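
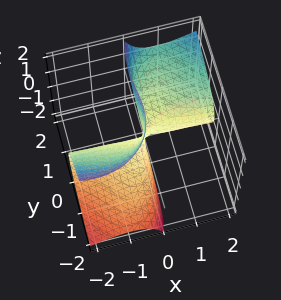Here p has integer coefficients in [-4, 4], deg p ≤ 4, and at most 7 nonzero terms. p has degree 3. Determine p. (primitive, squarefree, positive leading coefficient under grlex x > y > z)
2*x^2*y - x*y^2 - 2*x*z^2 + y^3 - y^2*z

Degree: a generic line meets the surface in up to 3 points, so deg p = 3.
Checking where it meets the axes: every point of the x-axis in the box is on the surface; every point of the z-axis in the box is on the surface; one y-axis crossing is at y = 0.
Solving for integer coefficients yields p as stated.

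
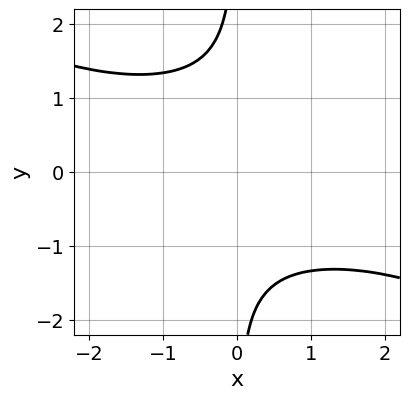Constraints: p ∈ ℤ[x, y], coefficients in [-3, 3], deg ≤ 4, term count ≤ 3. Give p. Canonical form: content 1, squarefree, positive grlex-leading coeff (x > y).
1. Degree: a generic line meets the curve in up to 4 points, so deg p = 4.
2. From the visible intercepts: it misses every integer gridline on the x-axis; it misses every integer gridline on the y-axis.
3. These observations pin down the coefficients.

x^2*y^2 + 2*x*y^3 + 3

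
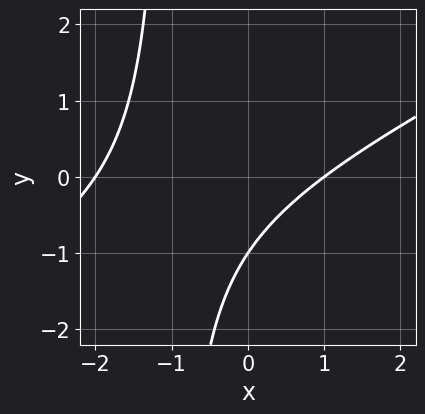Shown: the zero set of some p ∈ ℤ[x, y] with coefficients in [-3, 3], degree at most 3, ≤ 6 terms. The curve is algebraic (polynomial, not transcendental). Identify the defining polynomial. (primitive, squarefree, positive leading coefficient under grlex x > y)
First, deg p = 2. A generic line meets the curve in up to 2 points.
Next, observable constraints: the x-axis gridline crossings are at x ∈ {-2, 1}; one y-axis crossing is at y = -1.
Finally, together with the visible shape, these determine p as stated.

x^2 - 2*x*y + x - 2*y - 2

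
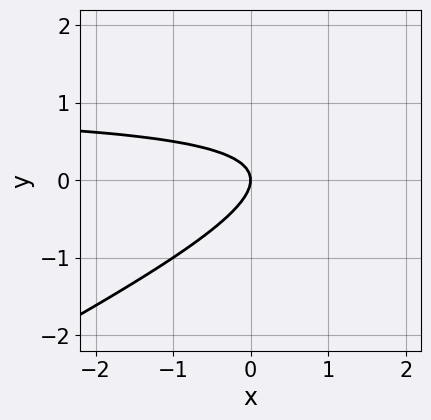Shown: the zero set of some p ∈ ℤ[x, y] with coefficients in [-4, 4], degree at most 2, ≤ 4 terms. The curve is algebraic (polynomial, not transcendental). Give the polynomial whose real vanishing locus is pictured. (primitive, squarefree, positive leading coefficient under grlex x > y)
x*y - 2*y^2 - x

First, the degree is 2 — the shape is more complex than any degree-1 curve.
Then, from the axis intercepts and sections: it crosses the y-axis at the gridline y = 0; one x-axis crossing is at x = 0.
Finally, together with the visible shape, these determine p as stated.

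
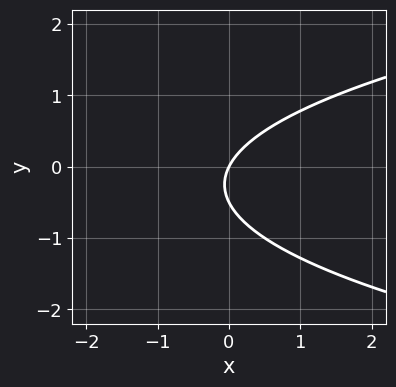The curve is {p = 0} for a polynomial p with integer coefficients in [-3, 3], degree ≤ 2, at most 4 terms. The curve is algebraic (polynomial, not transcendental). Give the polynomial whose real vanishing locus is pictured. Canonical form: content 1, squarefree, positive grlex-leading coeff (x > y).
(a) Degree: a generic line meets the curve in up to 2 points, so deg p = 2.
(b) Against the integer gridlines: it crosses the x-axis at the gridline x = 0; one y-axis crossing is at y = 0.
(c) The integer polynomial consistent with all of this is the stated p.

2*y^2 - 2*x + y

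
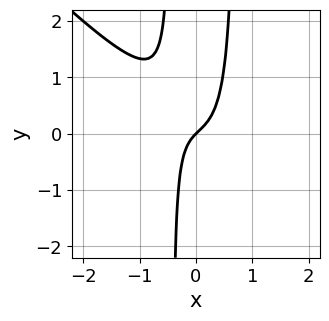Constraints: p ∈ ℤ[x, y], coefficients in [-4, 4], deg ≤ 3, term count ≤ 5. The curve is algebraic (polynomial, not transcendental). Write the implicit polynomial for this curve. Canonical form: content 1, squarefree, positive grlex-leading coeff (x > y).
3*x^3 + 3*x^2*y - x*y + x - y

First, the degree is 3 — no degree-2 curve has this shape.
Then, checking where it meets the axes: one x-axis crossing is at x = 0; it crosses the y-axis at the gridline y = 0.
Finally, the integer polynomial consistent with all of this is the stated p.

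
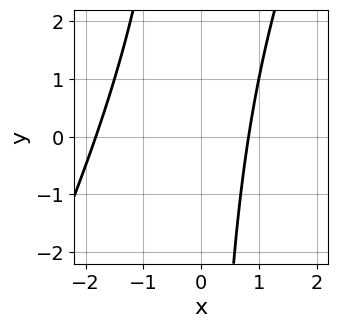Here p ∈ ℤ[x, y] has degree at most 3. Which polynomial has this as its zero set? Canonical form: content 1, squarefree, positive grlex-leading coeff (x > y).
2*x^2 - x*y + 2*x - 3

First, deg p = 2. No degree-1 curve has this shape.
Next, reading off the gridlines: the curve avoids every integer y-axis point in the box.
Finally, the integer polynomial consistent with all of this is the stated p.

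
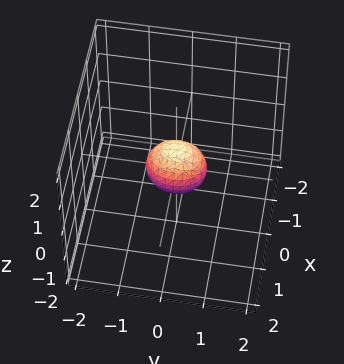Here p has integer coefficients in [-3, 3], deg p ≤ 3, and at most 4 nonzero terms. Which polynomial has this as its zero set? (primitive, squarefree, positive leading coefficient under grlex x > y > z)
3*x^2 + 2*y^2 + 2*z^2 - 1

First, the degree is 2 — a closed, bounded, convex surface; a quadric.
Then, symmetries: mirror symmetry y ↦ −y ⇒ only even powers of y; it's symmetric under z → −z, forcing even powers of z; mirror symmetry x ↦ −x ⇒ only even powers of x.
Finally, fitting integer coefficients to these (and the overall shape) gives p.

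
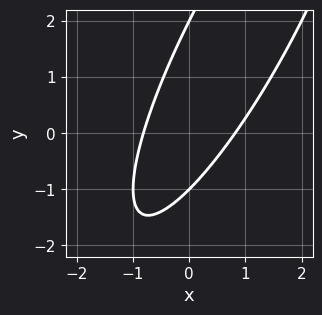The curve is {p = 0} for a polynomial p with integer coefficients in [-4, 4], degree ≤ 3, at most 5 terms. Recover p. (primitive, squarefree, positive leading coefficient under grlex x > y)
3*x^2 - 3*x*y + y^2 - y - 2

The degree is 2 — no degree-1 curve has this shape.
Reading off the gridlines: among the integer gridlines, it crosses the y-axis at y ∈ {-1, 2}.
The integer polynomial consistent with all of this is the stated p.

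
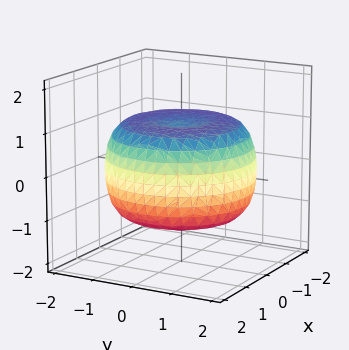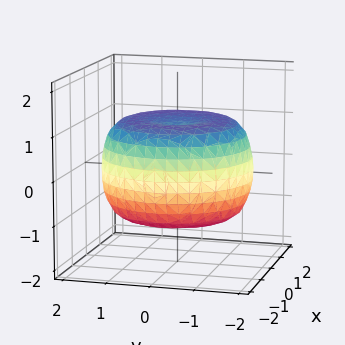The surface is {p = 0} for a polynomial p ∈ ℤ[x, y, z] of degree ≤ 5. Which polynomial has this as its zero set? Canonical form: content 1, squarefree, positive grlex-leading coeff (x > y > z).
x^4 + 2*x^2*y^2 + y^4 - 2*x^2 - 2*y^2 + 3*z^2 - 3

The degree is 4 — no degree-3 surface has this shape.
Symmetries: the surface is invariant under rotation about z: p = q(x² + y², z).
Against the integer gridlines: a circular section at z = 1 has radius between 1 and 2; among the integer gridlines, it crosses the z-axis at z ∈ {-1, 1}.
Fitting integer coefficients to these (and the overall shape) gives p.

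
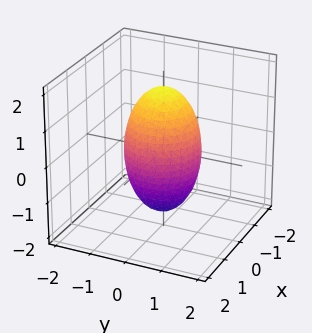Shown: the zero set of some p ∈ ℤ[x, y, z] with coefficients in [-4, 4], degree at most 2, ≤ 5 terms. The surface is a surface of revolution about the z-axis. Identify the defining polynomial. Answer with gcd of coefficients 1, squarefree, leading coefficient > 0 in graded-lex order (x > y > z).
3*x^2 + 3*y^2 + z^2 - 3

1. Degree: a generic line meets the surface in up to 2 points, so deg p = 2.
2. Symmetry: the surface is invariant under rotation about z: p = q(x² + y², z).
3. Reading off the gridlines: the x-axis gridline crossings are at x ∈ {-1, 1}; a circular section at z = -1 has radius between 0 and 1; among the integer gridlines, it crosses the y-axis at y ∈ {-1, 1}.
4. Putting this together gives p.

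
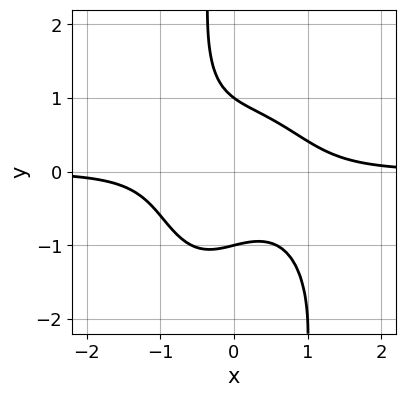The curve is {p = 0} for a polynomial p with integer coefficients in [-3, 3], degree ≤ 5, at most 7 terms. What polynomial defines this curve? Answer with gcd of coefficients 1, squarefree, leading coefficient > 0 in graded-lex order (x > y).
3*x^3*y + x*y^3 + 2*x*y^2 + 2*y^2 - 2

(a) Degree: a generic line meets the curve in up to 4 points, so deg p = 4.
(b) From the axis intercepts and sections: among the integer gridlines, it crosses the y-axis at y ∈ {-1, 1}; it misses every integer gridline on the x-axis.
(c) Putting this together gives p.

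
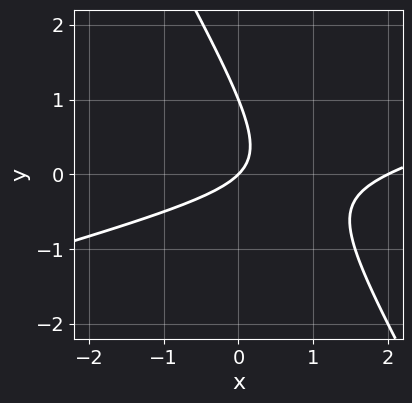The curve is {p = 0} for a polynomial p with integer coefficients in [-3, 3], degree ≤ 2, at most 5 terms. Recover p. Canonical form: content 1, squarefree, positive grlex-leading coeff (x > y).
1. deg p = 2. No degree-1 curve has this shape.
2. Against the integer gridlines: the y-axis gridline crossings are at y ∈ {0, 1}; the x-axis gridline crossings are at x ∈ {0, 2}.
3. Together with the visible shape, these determine p as stated.

x^2 - 3*x*y - 2*y^2 - 2*x + 2*y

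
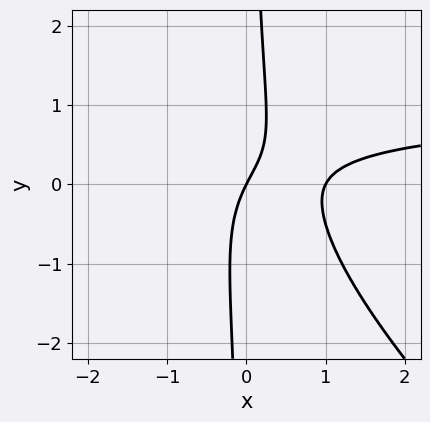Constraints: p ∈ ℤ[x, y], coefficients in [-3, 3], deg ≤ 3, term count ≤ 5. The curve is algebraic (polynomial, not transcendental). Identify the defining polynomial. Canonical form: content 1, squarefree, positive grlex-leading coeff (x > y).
2*x^2*y + 2*x*y^2 - 2*x^2 + 2*x - y

(a) deg p = 3.
(b) Checking where it meets the axes: one y-axis crossing is at y = 0; the x-axis gridline crossings are at x ∈ {0, 1}.
(c) Together with the visible shape, these determine p as stated.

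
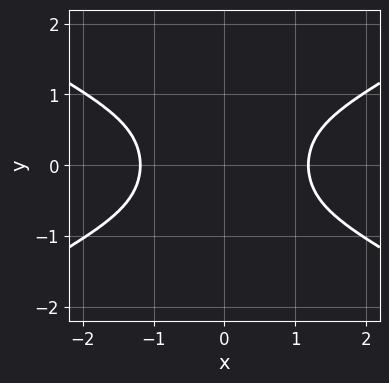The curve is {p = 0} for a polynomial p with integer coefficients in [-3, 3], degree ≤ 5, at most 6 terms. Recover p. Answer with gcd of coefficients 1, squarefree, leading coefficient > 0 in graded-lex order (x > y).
x^4 - 3*x^2*y^2 - y^4 - 2

1. Degree: the shape is more complex than any degree-3 curve, so deg p = 4.
2. Symmetries: the y ↦ −y reflection is a symmetry, so y appears only in even powers; the x ↦ −x reflection is a symmetry, so x appears only in even powers.
3. Against the integer gridlines: no y-intercept at any integer in the box.
4. Assembling these constraints gives the stated polynomial.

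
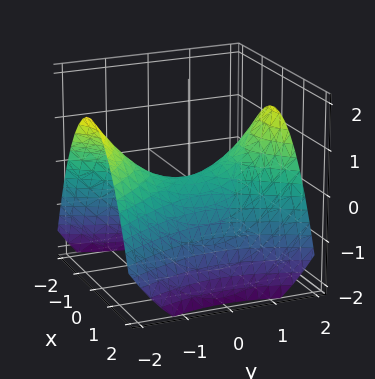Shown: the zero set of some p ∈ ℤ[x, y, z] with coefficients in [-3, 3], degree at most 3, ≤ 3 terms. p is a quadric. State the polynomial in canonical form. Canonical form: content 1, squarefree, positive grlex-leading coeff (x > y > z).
First, the degree is 2 — a hyperbolic paraboloid; a quadric.
Then, symmetries: the x ↦ −x reflection is a symmetry, so x appears only in even powers; the y ↦ −y reflection is a symmetry, so y appears only in even powers.
Then, from the axis intercepts and sections: it crosses the y-axis at the gridline y = 0; one z-axis crossing is at z = 0; it meets the x-axis at x = 0 (among the integer gridlines).
Finally, fitting integer coefficients to these (and the overall shape) gives p.

2*x^2 - y^2 + 3*z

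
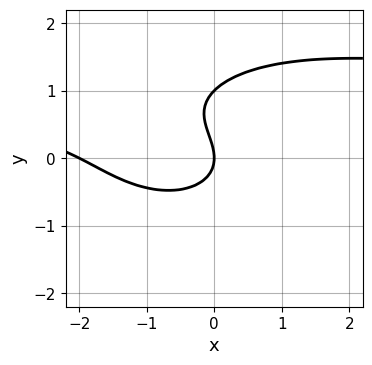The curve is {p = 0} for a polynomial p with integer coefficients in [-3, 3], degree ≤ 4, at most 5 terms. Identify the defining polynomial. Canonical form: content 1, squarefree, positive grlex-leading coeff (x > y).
x^2*y + 2*y^3 - x^2 - 2*y^2 - 2*x

1. The degree is 3 — the shape is more complex than any degree-2 curve.
2. Against the integer gridlines: among the integer gridlines, it crosses the x-axis at x ∈ {-2, 0}; the y-axis gridline crossings are at y ∈ {0, 1}.
3. The integer polynomial consistent with all of this is the stated p.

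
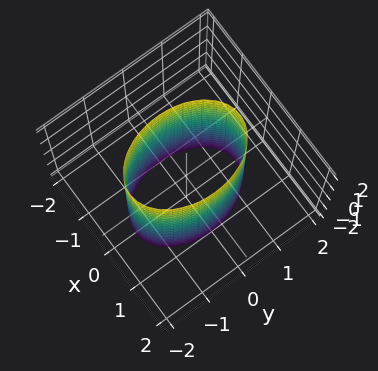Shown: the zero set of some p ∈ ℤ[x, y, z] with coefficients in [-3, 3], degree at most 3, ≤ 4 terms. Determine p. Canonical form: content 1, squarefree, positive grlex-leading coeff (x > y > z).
2*x^2 + y^2 - 2

deg p = 2. Constant cross-section along one axis; a quadric.
Symmetries: mirror symmetry z ↦ −z ⇒ only even powers of z; the x ↦ −x reflection is a symmetry, so x appears only in even powers; the y ↦ −y reflection is a symmetry, so y appears only in even powers.
Against the integer gridlines: the surface avoids every integer z-axis point in the box; the x-axis gridline crossings are at x ∈ {-1, 1}.
Assembling these constraints gives the stated polynomial.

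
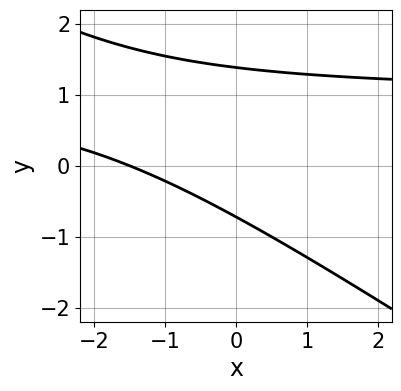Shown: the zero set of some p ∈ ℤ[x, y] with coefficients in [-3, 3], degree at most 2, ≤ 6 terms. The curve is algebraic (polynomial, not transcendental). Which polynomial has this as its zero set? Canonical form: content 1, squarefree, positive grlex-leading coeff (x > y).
2*x*y + 3*y^2 - 2*x - 2*y - 3

The degree is 2 — the shape is more complex than any degree-1 curve.
Solving for integer coefficients yields p as stated.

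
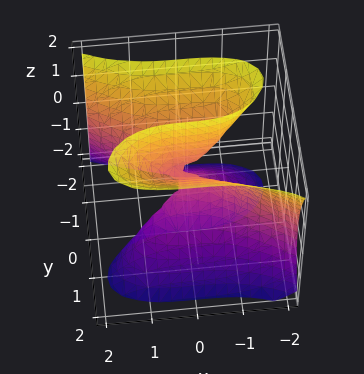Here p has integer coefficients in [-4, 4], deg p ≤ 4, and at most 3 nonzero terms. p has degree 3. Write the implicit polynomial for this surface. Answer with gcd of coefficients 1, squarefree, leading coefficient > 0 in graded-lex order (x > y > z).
x^3 + 3*y^3 - 2*y*z^2

First, deg p = 3. A generic line meets the surface in up to 3 points.
Then, observable constraints: it meets the y-axis at y = 0 (among the integer gridlines); it crosses the x-axis at the gridline x = 0.
Finally, putting this together gives p. Check: (0, 0, -2) on the z-axis lies on the surface, and p(0, 0, -2) = 0. ✓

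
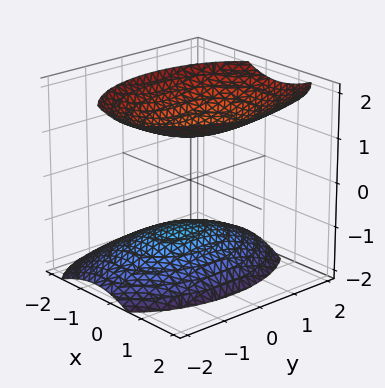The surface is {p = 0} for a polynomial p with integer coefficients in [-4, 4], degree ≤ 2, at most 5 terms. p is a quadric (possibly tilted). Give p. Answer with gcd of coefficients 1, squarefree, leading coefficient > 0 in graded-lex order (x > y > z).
2*x^2 - x*z + y^2 - 2*z^2 + 3

First, I count 2 distinct pieces. Treating them together as one polynomial.
Then, the degree is 2 — the shape is more complex than any degree-1 surface.
Next, from the visible intercepts: no x-intercept at any integer in the box; it misses every integer gridline on the y-axis.
Finally, together with the visible shape, these determine p as stated.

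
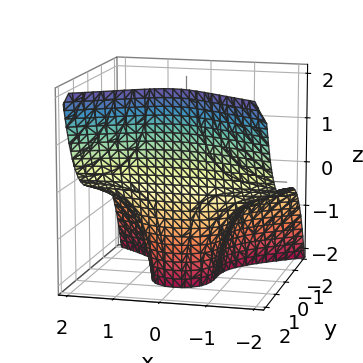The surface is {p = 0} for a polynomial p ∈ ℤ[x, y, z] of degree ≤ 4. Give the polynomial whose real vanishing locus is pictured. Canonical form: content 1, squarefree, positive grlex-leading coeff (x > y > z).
x^2*z - y^3 + 1

1. deg p = 3. The shape is more complex than any degree-2 surface.
2. Against the integer gridlines: it misses every integer gridline on the z-axis; it misses every integer gridline on the x-axis.
3. Solving for integer coefficients yields p as stated. Check: (0, 1, 0) on the y-axis lies on the surface, and p(0, 1, 0) = 0. ✓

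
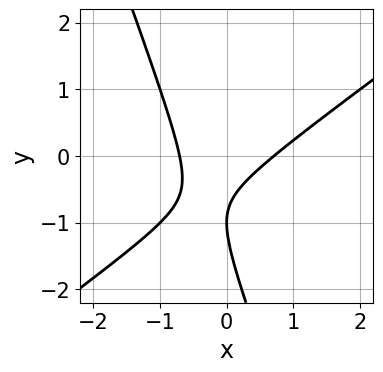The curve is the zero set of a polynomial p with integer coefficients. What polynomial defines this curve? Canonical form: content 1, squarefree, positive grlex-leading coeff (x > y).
2*x^2 - 2*x*y - y^2 - 2*y - 1

First, degree: no degree-1 curve has this shape, so deg p = 2.
Then, observable constraints: it crosses the y-axis at the gridline y = -1.
Finally, fitting integer coefficients to these (and the overall shape) gives p.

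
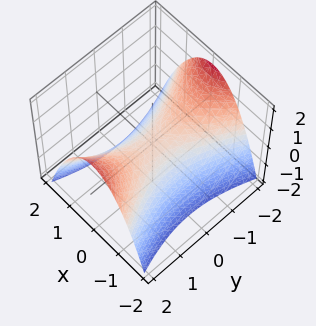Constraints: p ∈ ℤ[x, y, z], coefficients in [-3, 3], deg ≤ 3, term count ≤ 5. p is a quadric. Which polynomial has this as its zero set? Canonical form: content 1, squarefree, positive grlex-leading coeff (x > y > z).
3*x^2 - y^2 + 3*z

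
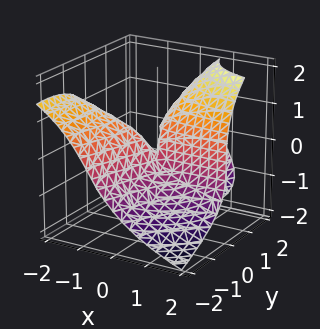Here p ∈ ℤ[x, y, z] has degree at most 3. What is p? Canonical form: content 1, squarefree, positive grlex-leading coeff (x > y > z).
z^3 - 3*x*y + y^2 - 2*y*z

The degree is 3 — the shape is more complex than any degree-2 surface.
From the visible intercepts: one y-axis crossing is at y = 0; every point of the x-axis in the box is on the surface; it meets the z-axis at z = 0 (among the integer gridlines).
Assembling these constraints gives the stated polynomial.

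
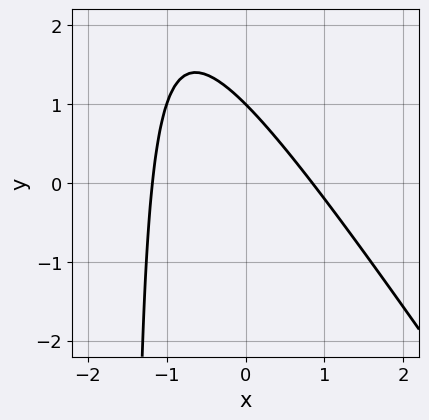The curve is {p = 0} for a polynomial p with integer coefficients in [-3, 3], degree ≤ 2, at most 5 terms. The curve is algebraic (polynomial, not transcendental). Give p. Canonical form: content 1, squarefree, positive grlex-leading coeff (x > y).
(a) The degree is 2 — no degree-1 curve has this shape.
(b) From the axis intercepts and sections: it meets the y-axis at y = 1 (among the integer gridlines).
(c) The integer polynomial consistent with all of this is the stated p.

3*x^2 + 2*x*y + x + 3*y - 3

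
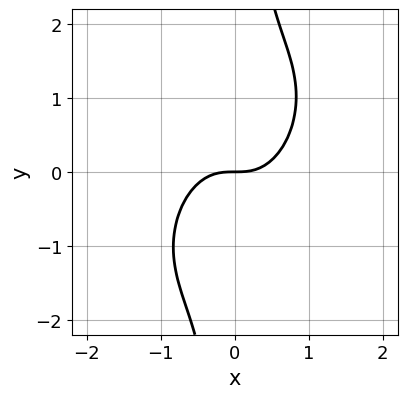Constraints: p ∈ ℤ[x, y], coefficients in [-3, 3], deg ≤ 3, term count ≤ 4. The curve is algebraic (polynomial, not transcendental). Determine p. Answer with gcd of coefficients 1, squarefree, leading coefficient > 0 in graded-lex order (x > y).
(a) deg p = 3.
(b) From the axis intercepts and sections: it crosses the x-axis at the gridline x = 0; it meets the y-axis at y = 0 (among the integer gridlines).
(c) Assembling these constraints gives the stated polynomial.

3*x^3 - 2*x^2*y + 2*x*y^2 - 2*y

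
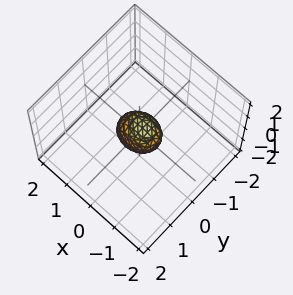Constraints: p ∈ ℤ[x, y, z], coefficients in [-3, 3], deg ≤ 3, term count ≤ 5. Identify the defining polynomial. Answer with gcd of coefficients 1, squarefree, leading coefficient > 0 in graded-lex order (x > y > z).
1. The degree is 2 — the shape is more complex than any degree-1 surface.
2. The integer polynomial consistent with all of this is the stated p.

2*x^2 + x*z + 3*y^2 + 2*z^2 - 1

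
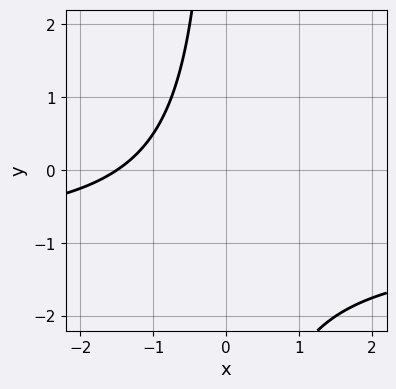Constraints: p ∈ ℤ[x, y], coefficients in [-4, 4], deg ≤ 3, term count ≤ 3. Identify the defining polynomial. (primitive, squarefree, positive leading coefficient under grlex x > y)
2*x*y + 2*x + 3

First, deg p = 2. A generic line meets the curve in up to 2 points.
Next, from the axis intercepts and sections: it misses every integer gridline on the y-axis.
Finally, putting this together gives p.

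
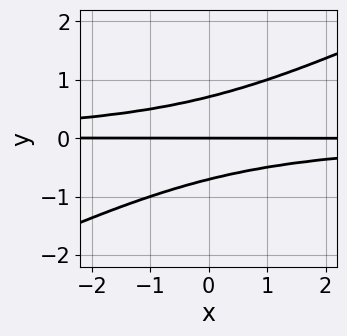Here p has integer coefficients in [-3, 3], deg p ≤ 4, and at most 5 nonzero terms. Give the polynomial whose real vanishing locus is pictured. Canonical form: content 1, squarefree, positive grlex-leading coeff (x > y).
(a) The degree is 3 — no degree-2 curve has this shape.
(b) Observable constraints: every point of the x-axis in the box is on the curve; it crosses the y-axis at the gridline y = 0.
(c) The integer polynomial consistent with all of this is the stated p.

x*y^2 - 2*y^3 + y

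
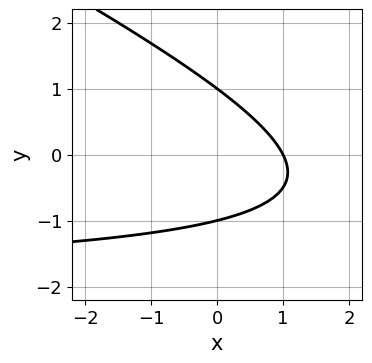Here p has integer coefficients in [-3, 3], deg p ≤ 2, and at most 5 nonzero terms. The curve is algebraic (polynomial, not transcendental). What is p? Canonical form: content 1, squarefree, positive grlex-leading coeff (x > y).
x*y + 2*y^2 + 2*x - 2

The degree is 2 — no degree-1 curve has this shape.
Reading off the gridlines: among the integer gridlines, it crosses the y-axis at y ∈ {-1, 1}; it meets the x-axis at x = 1 (among the integer gridlines).
Assembling these constraints gives the stated polynomial.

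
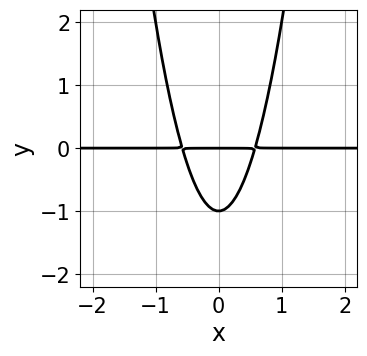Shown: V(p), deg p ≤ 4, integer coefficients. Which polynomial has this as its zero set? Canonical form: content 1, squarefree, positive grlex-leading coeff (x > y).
3*x^2*y - y^2 - y

1. Degree: the shape is more complex than any degree-2 curve, so deg p = 3.
2. Symmetries: the x ↦ −x reflection is a symmetry, so x appears only in even powers.
3. Reading off the gridlines: the visible x-axis segment lies entirely on the curve; the y-axis gridline crossings are at y ∈ {-1, 0}.
4. Assembling these constraints gives the stated polynomial.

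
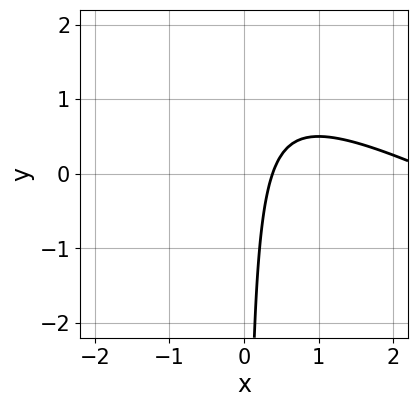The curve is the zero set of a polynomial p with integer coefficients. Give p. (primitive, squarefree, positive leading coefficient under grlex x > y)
x^2 + 2*x*y - 3*x + 1

The degree is 2 — no degree-1 curve has this shape.
From the axis intercepts and sections: the curve avoids every integer y-axis point in the box.
The integer polynomial consistent with all of this is the stated p.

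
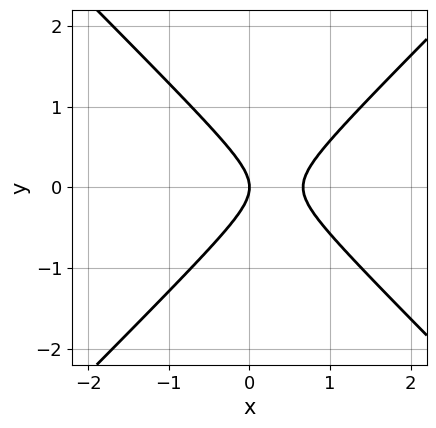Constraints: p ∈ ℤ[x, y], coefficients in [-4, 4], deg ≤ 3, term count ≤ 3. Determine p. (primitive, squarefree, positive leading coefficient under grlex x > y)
3*x^2 - 3*y^2 - 2*x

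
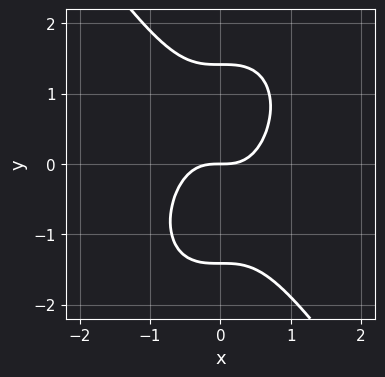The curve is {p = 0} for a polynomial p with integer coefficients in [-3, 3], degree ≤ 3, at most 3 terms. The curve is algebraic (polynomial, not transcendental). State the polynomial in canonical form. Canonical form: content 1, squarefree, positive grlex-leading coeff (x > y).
Degree: a generic line meets the curve in up to 3 points, so deg p = 3.
Observable constraints: it meets the x-axis at x = 0 (among the integer gridlines); it meets the y-axis at y = 0 (among the integer gridlines).
Putting this together gives p.

3*x^3 + y^3 - 2*y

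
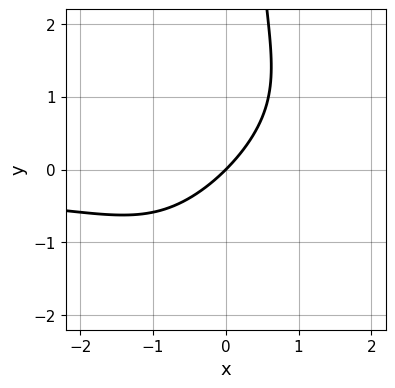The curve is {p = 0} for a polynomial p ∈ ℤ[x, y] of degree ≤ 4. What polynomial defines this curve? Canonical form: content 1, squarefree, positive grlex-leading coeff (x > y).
x^2*y - x*y^2 - x*y - 2*x + 2*y

deg p = 3. A generic line meets the curve in up to 3 points.
From the axis intercepts and sections: one y-axis crossing is at y = 0; it crosses the x-axis at the gridline x = 0.
Assembling these constraints gives the stated polynomial.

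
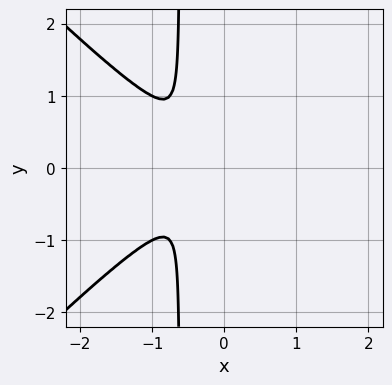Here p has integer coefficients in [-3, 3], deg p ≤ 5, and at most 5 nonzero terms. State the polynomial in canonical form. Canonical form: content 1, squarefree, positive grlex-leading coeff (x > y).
x^4 - x^2*y^2 + x*y^2 + y^2

(a) Degree: no degree-3 curve has this shape, so deg p = 4.
(b) Symmetries: it's symmetric under y → −y, forcing even powers of y.
(c) Assembling these constraints gives the stated polynomial.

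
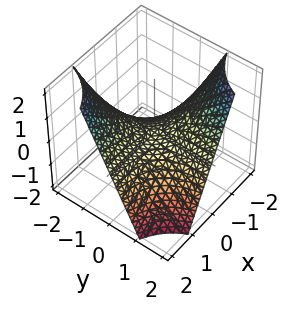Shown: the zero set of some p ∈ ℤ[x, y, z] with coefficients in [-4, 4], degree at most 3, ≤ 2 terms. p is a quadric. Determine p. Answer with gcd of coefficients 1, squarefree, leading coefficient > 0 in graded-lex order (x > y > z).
x*y + z

First, the degree is 2 — a hyperbolic paraboloid; a quadric.
Next, from the visible intercepts: it meets the z-axis at z = 0 (among the integer gridlines); every point of the x-axis in the box is on the surface.
Finally, assembling these constraints gives the stated polynomial.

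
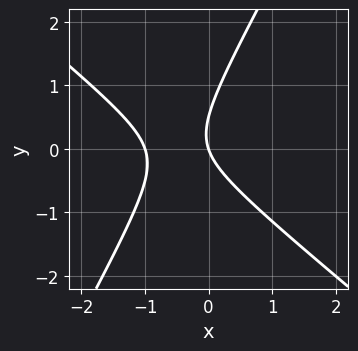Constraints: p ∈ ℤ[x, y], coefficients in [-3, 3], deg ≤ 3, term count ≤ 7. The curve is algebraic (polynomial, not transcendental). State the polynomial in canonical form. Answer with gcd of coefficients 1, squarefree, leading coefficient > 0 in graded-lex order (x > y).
First, degree: the shape is more complex than any degree-1 curve, so deg p = 2.
Then, from the visible intercepts: among the integer gridlines, it crosses the x-axis at x ∈ {-1, 0}; it meets the y-axis at y = 0 (among the integer gridlines).
Finally, together with the visible shape, these determine p as stated.

3*x^2 + 2*x*y - 2*y^2 + 3*x + y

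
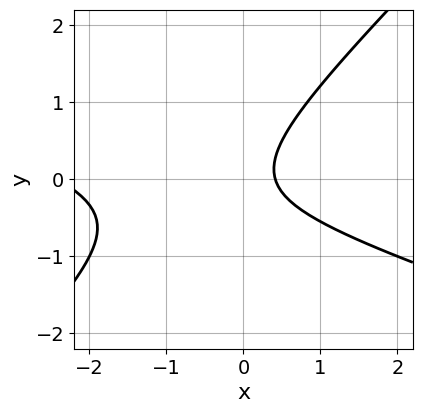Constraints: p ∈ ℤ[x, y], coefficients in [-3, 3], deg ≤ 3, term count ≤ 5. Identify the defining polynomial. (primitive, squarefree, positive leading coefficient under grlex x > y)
x^2 + 2*x*y - 3*y^2 + 2*x - 1

First, deg p = 2.
Then, checking where it meets the axes: the curve avoids every integer y-axis point in the box.
Finally, together with the visible shape, these determine p as stated.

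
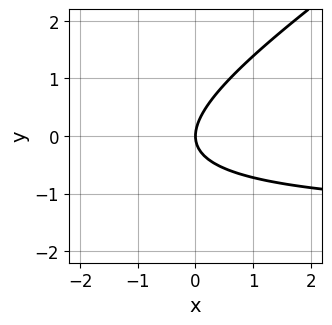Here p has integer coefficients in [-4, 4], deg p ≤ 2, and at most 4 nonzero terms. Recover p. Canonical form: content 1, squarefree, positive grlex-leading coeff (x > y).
2*x*y - 3*y^2 + 3*x

First, the degree is 2 — a generic line meets the curve in up to 2 points.
Then, from the axis intercepts and sections: it crosses the x-axis at the gridline x = 0; one y-axis crossing is at y = 0.
Finally, matching integer coefficients to the picture gives p.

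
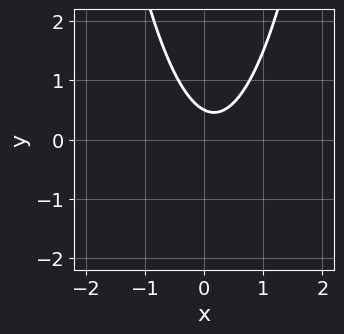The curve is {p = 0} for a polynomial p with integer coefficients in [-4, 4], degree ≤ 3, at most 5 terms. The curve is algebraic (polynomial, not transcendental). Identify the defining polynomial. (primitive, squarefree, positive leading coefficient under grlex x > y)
3*x^2 - x - 2*y + 1

(a) Degree: a generic line meets the curve in up to 2 points, so deg p = 2.
(b) From the visible intercepts: the curve avoids every integer x-axis point in the box.
(c) Fitting integer coefficients to these (and the overall shape) gives p.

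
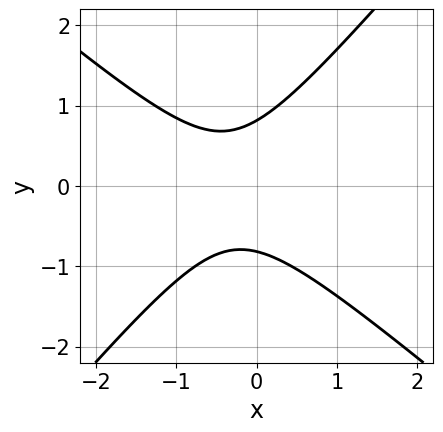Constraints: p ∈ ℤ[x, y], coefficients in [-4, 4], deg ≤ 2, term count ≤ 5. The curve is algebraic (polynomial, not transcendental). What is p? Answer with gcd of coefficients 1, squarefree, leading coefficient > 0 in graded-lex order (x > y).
First, the degree is 2 — the shape is more complex than any degree-1 curve.
Next, from the visible intercepts: it misses every integer gridline on the x-axis.
Finally, putting this together gives p.

3*x^2 + x*y - 3*y^2 + 2*x + 2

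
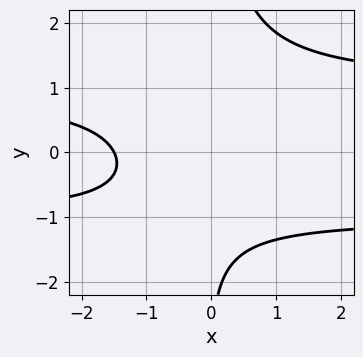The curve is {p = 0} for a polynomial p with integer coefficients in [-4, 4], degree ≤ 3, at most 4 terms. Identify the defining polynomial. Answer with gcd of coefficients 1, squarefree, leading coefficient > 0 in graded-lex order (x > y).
1. deg p = 3.
2. Observable constraints: no y-intercept at any integer in the box.
3. Fitting integer coefficients to these (and the overall shape) gives p.

2*x*y^2 - 2*x - y - 3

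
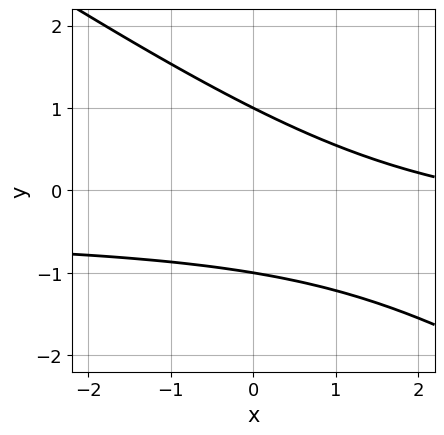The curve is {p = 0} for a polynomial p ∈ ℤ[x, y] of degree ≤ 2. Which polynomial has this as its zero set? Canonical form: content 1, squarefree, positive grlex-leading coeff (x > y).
2*x*y + 3*y^2 + x - 3

First, the degree is 2 — no degree-1 curve has this shape.
Then, against the integer gridlines: among the integer gridlines, it crosses the y-axis at y ∈ {-1, 1}; no x-intercept at any integer in the box.
Finally, fitting integer coefficients to these (and the overall shape) gives p.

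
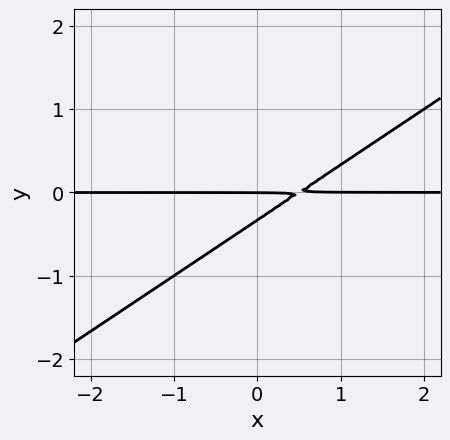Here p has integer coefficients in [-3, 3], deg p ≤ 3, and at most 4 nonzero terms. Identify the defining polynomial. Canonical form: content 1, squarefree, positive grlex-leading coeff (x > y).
First, deg p = 2.
Then, observable constraints: the visible x-axis segment lies entirely on the curve; it crosses the y-axis at the gridline y = 0.
Finally, fitting integer coefficients to these (and the overall shape) gives p.

2*x*y - 3*y^2 - y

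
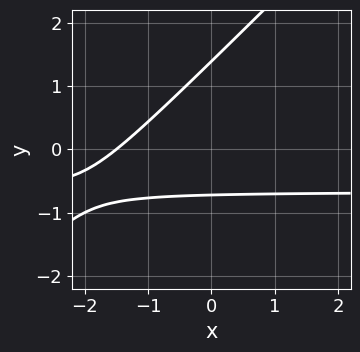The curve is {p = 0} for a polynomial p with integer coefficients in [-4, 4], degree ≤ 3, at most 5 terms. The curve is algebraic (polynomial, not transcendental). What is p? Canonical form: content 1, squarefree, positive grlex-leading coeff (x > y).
3*x*y - 3*y^2 + 2*x + 2*y + 3

First, deg p = 2. The shape is more complex than any degree-1 curve.
Finally, solving for integer coefficients yields p as stated.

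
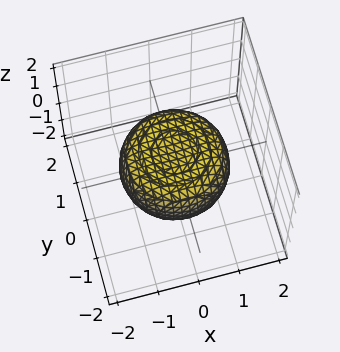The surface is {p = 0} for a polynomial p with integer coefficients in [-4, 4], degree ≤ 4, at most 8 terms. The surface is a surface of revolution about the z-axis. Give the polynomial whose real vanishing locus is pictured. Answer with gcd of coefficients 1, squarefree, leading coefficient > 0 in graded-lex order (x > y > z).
(a) Degree: a generic line meets the surface in up to 4 points, so deg p = 4.
(b) Symmetries: rotational symmetry about the z-axis ⇒ p depends on x, y only through x² + y².
(c) Against the integer gridlines: a circular section at z = 0 has radius between 1 and 2.
(d) Fitting integer coefficients to these (and the overall shape) gives p.

x^4 + 2*x^2*y^2 + y^4 - x^2 - y^2 + 2*z^2 - 1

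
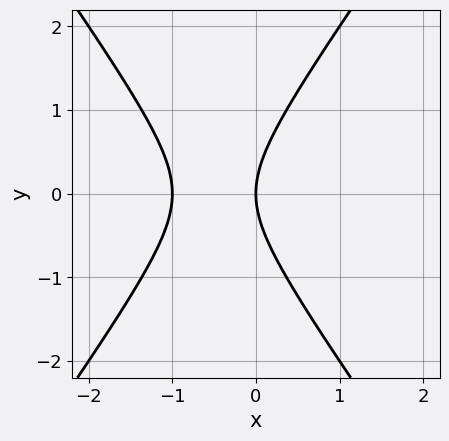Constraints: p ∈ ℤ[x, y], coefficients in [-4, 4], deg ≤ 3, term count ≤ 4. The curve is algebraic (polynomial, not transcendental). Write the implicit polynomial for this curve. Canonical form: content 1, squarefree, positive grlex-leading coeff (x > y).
(a) Degree: a generic line meets the curve in up to 2 points, so deg p = 2.
(b) Symmetries: the y ↦ −y reflection is a symmetry, so y appears only in even powers.
(c) Reading off the gridlines: it crosses the y-axis at the gridline y = 0; among the integer gridlines, it crosses the x-axis at x ∈ {-1, 0}.
(d) Together with the visible shape, these determine p as stated.

2*x^2 - y^2 + 2*x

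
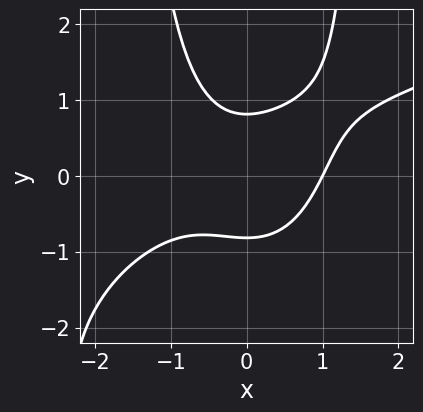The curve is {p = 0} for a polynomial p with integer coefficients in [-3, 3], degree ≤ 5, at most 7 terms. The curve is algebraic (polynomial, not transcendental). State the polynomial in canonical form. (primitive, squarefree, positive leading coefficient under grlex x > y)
x^2*y^2 - 2*x^3 + 3*x^2*y - 3*y^2 + 2

First, deg p = 4. The shape is more complex than any degree-3 curve.
Next, from the visible intercepts: one x-axis crossing is at x = 1.
Finally, matching integer coefficients to the picture gives p.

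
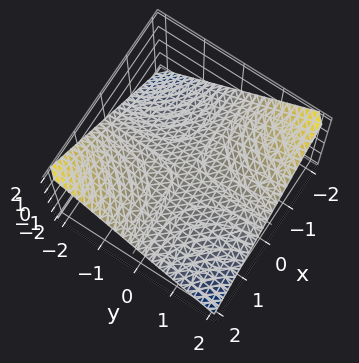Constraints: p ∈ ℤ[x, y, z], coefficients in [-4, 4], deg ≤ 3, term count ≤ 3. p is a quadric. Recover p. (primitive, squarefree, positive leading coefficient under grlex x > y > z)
First, degree: a hyperbolic paraboloid; a quadric, so deg p = 2.
Then, checking where it meets the axes: every point of the y-axis in the box is on the surface; it crosses the z-axis at the gridline z = 0; every point of the x-axis in the box is on the surface.
Finally, the integer polynomial consistent with all of this is the stated p.

x*y + 2*z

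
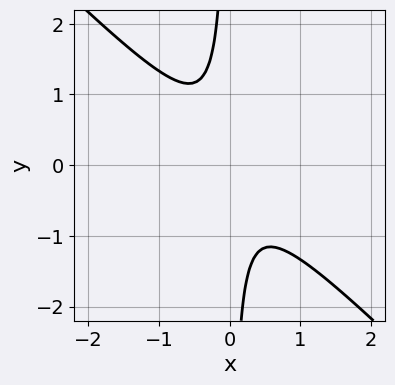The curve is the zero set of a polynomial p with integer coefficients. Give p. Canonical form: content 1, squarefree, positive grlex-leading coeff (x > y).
3*x^2 + 3*x*y + 1

First, degree: no degree-1 curve has this shape, so deg p = 2.
Next, reading off the gridlines: the curve avoids every integer x-axis point in the box; the curve avoids every integer y-axis point in the box.
Finally, matching integer coefficients to the picture gives p.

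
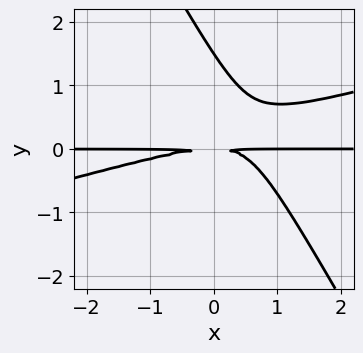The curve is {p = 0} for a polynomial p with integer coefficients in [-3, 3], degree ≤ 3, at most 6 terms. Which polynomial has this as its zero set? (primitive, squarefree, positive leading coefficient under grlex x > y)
x^2*y - 3*x*y^2 - 2*y^3 + 3*y^2

First, degree: the shape is more complex than any degree-2 curve, so deg p = 3.
Next, observable constraints: every point of the x-axis in the box is on the curve.
Finally, assembling these constraints gives the stated polynomial.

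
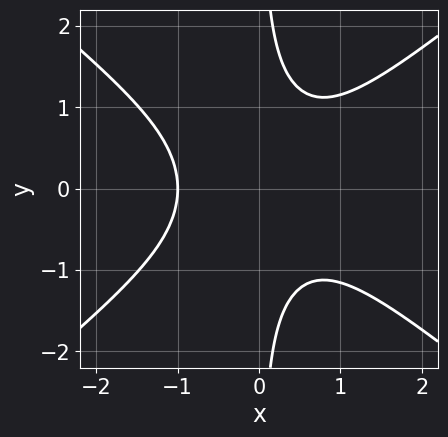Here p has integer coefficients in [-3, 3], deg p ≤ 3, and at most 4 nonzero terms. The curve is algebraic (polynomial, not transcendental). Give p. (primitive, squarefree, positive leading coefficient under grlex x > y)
2*x^3 - 3*x*y^2 + 2

First, the degree is 3 — the shape is more complex than any degree-2 curve.
Then, symmetries: the y ↦ −y reflection is a symmetry, so y appears only in even powers.
Then, from the axis intercepts and sections: it misses every integer gridline on the y-axis; one x-axis crossing is at x = -1.
Finally, matching integer coefficients to the picture gives p.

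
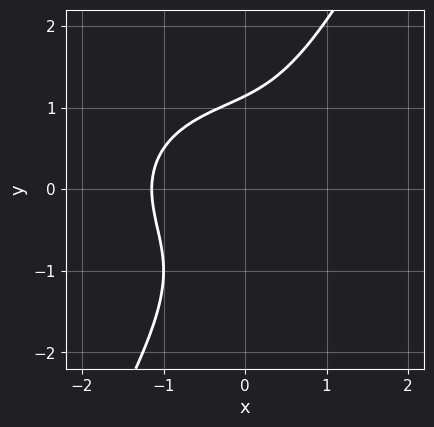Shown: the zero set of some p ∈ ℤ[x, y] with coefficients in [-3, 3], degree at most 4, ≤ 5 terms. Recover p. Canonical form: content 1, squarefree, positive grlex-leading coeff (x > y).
First, degree: a generic line meets the curve in up to 3 points, so deg p = 3.
Finally, solving for integer coefficients yields p as stated.

2*x^3 + 3*x*y^2 - 2*y^3 + 3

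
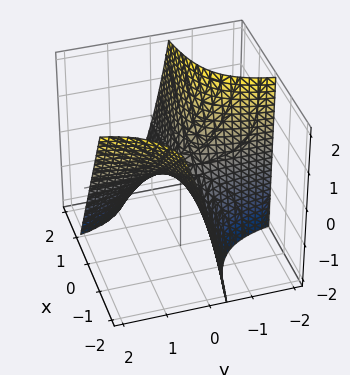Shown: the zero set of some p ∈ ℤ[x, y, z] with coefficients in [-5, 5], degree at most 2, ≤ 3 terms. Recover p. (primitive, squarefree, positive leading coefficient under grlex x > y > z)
The degree is 2 — a generic line meets the surface in up to 2 points.
Reading off the gridlines: every point of the y-axis in the box is on the surface; every point of the x-axis in the box is on the surface; one z-axis crossing is at z = 0.
Putting this together gives p.

4*x*y + y*z + 2*z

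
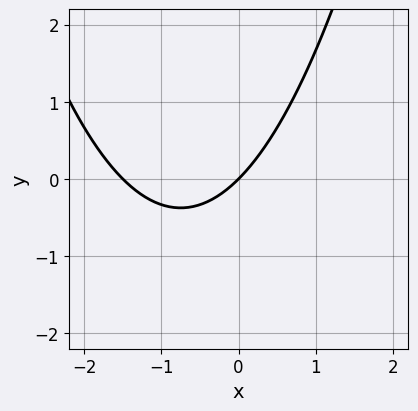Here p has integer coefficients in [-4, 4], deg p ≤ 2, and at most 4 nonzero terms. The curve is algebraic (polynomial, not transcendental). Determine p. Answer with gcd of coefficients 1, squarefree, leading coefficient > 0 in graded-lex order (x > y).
2*x^2 + 3*x - 3*y

(a) Degree: a generic line meets the curve in up to 2 points, so deg p = 2.
(b) From the axis intercepts and sections: it meets the x-axis at x = 0 (among the integer gridlines); it meets the y-axis at y = 0 (among the integer gridlines).
(c) Putting this together gives p.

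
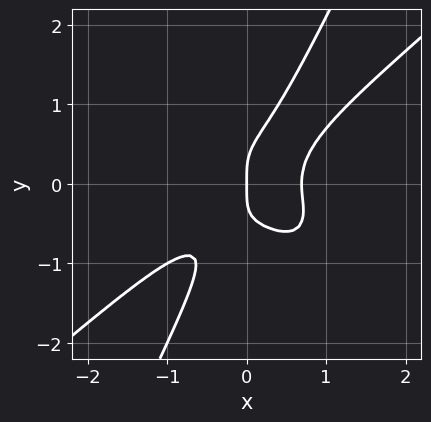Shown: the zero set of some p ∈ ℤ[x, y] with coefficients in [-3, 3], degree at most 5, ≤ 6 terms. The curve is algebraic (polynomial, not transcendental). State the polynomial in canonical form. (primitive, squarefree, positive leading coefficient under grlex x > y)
3*x^4 - 3*x^2*y^2 - 3*x*y^3 + 2*y^4 - x

(a) Degree: the shape is more complex than any degree-3 curve, so deg p = 4.
(b) From the axis intercepts and sections: it crosses the x-axis at the gridline x = 0; it meets the y-axis at y = 0 (among the integer gridlines).
(c) Matching integer coefficients to the picture gives p.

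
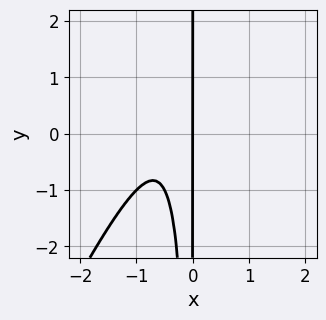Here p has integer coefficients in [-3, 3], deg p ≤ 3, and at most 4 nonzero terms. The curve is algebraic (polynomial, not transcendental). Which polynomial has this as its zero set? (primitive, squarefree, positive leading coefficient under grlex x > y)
2*x^3 - x^2*y + 2*x^2 + x

The degree is 3 — the shape is more complex than any degree-2 curve.
Reading off the gridlines: every point of the y-axis in the box is on the curve; one x-axis crossing is at x = 0.
Together with the visible shape, these determine p as stated.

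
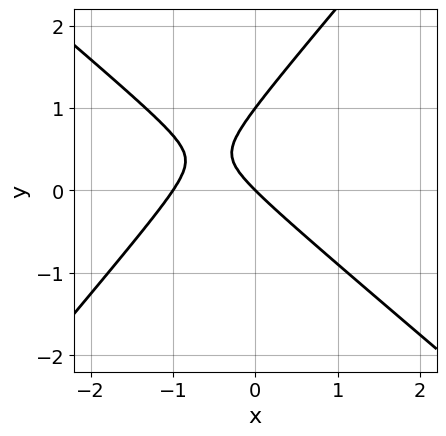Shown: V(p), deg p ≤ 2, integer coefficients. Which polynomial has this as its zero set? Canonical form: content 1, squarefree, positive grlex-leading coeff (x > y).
3*x^2 + x*y - 3*y^2 + 3*x + 3*y

(a) Degree: a generic line meets the curve in up to 2 points, so deg p = 2.
(b) Reading off the gridlines: among the integer gridlines, it crosses the x-axis at x ∈ {-1, 0}; the y-axis gridline crossings are at y ∈ {0, 1}.
(c) The integer polynomial consistent with all of this is the stated p.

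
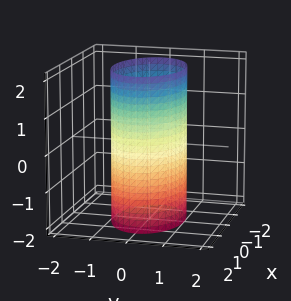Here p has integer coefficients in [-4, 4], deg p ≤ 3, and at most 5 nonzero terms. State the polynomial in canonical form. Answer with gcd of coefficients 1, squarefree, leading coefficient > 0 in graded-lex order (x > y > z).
1. The degree is 2 — constant cross-section along one axis; a quadric.
2. Symmetries: it's symmetric under z → −z, forcing even powers of z; it's symmetric under x → −x, forcing even powers of x; the y ↦ −y reflection is a symmetry, so y appears only in even powers.
3. Observable constraints: the y-axis gridline crossings are at y ∈ {-1, 1}; it misses every integer gridline on the z-axis.
4. Putting this together gives p.

x^2 + 2*y^2 - 2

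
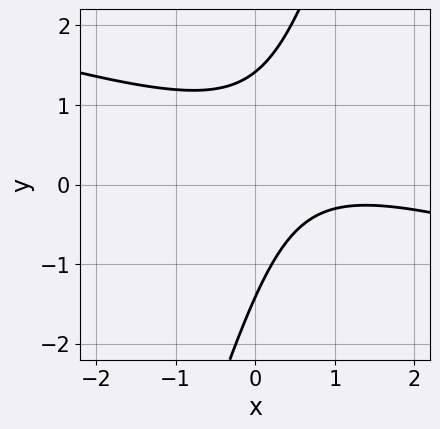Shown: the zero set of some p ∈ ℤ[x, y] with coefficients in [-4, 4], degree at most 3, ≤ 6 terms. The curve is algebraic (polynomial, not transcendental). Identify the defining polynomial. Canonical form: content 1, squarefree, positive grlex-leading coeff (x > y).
1. The degree is 2 — the shape is more complex than any degree-1 curve.
2. Observable constraints: no x-intercept at any integer in the box.
3. Together with the visible shape, these determine p as stated.

x^2 + 3*x*y - y^2 - 2*x + 2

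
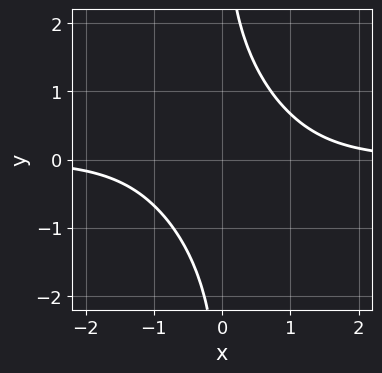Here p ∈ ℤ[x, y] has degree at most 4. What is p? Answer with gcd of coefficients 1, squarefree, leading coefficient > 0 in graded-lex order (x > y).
2*x^3*y + 3*x^2*y^2 + x*y^3 - 3

deg p = 4. The shape is more complex than any degree-3 curve.
Reading off the gridlines: the curve avoids every integer y-axis point in the box; it misses every integer gridline on the x-axis.
Matching integer coefficients to the picture gives p.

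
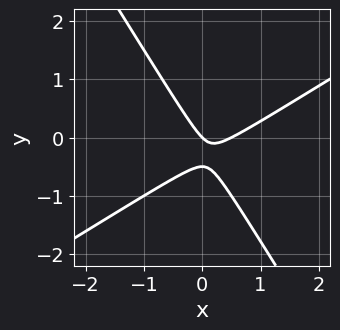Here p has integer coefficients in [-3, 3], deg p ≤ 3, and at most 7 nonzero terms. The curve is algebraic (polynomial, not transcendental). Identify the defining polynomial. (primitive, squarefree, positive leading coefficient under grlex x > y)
2*x^2 - 2*x*y - 2*y^2 - x - y

First, deg p = 2. A generic line meets the curve in up to 2 points.
Next, from the visible intercepts: it meets the x-axis at x = 0 (among the integer gridlines); it crosses the y-axis at the gridline y = 0.
Finally, fitting integer coefficients to these (and the overall shape) gives p.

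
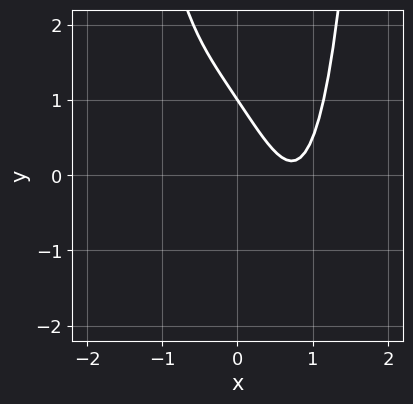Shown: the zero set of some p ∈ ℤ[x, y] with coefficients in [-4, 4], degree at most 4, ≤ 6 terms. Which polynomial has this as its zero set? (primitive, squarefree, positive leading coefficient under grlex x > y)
2*x^4 - 3*x - 2*y + 2

1. deg p = 4. No degree-3 curve has this shape.
2. From the axis intercepts and sections: the curve avoids every integer x-axis point in the box; one y-axis crossing is at y = 1.
3. The integer polynomial consistent with all of this is the stated p.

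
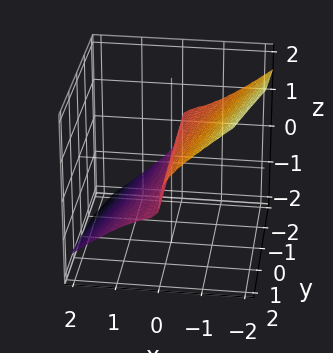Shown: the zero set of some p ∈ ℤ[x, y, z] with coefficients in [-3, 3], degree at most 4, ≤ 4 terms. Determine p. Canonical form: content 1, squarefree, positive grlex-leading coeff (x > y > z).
First, degree: the shape is more complex than any degree-2 surface, so deg p = 3.
Next, from the axis intercepts and sections: one x-axis crossing is at x = 0; it meets the z-axis at z = 0 (among the integer gridlines); every point of the y-axis in the box is on the surface.
Finally, fitting integer coefficients to these (and the overall shape) gives p.

2*x^3 + 2*x*y*z + 3*z^3 + 2*x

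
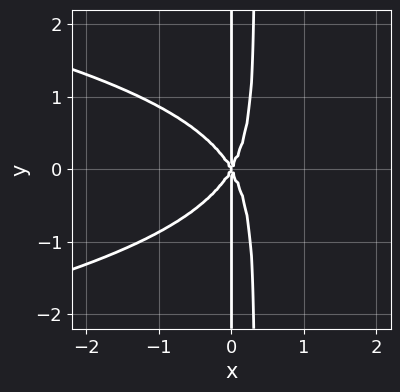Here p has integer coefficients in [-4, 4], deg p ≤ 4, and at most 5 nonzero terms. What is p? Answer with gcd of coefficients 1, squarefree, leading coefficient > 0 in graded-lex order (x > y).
1. Degree: no degree-3 curve has this shape, so deg p = 4.
2. Symmetries: the y ↦ −y reflection is a symmetry, so y appears only in even powers.
3. Against the integer gridlines: every point of the y-axis in the box is on the curve; it crosses the x-axis at the gridline x = 0.
4. These observations pin down the coefficients.

3*x^2*y^2 + 3*x^3 - x*y^2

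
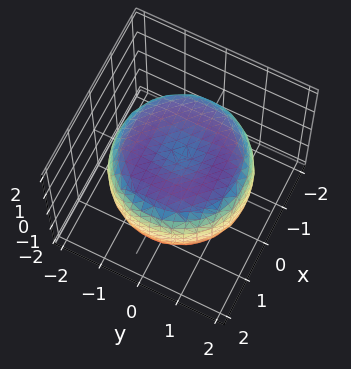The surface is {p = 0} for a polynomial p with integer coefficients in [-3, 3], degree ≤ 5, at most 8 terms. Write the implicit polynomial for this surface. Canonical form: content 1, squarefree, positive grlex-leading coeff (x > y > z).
First, the degree is 4 — no degree-3 surface has this shape.
Then, symmetries: rotational symmetry about the z-axis ⇒ p depends on x, y only through x² + y².
Next, observable constraints: a circular section at z = 0 has radius between 1 and 2; the z-axis gridline crossings are at z ∈ {-1, 1}.
Finally, solving for integer coefficients yields p as stated.

x^4 + 2*x^2*y^2 + y^4 - 2*x^2 - 2*y^2 + 2*z^2 - 2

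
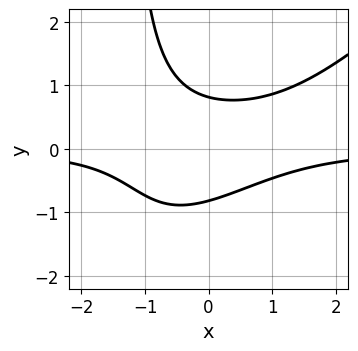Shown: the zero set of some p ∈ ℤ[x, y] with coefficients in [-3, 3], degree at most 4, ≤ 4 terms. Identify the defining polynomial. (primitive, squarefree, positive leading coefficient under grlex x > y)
2*x^2*y - 2*x*y^2 - 3*y^2 + 2

1. deg p = 3. No degree-2 curve has this shape.
2. From the axis intercepts and sections: it misses every integer gridline on the x-axis.
3. Assembling these constraints gives the stated polynomial.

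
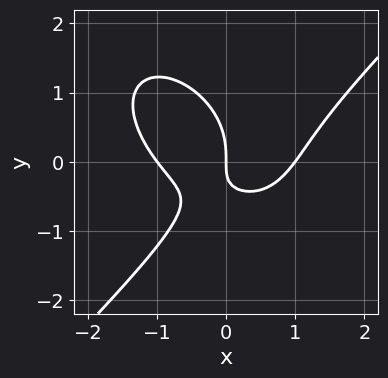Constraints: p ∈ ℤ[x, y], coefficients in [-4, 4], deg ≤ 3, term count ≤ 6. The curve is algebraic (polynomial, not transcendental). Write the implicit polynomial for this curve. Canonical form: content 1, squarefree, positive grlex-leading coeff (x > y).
(a) deg p = 3. A generic line meets the curve in up to 3 points.
(b) From the visible intercepts: the x-axis gridline crossings are at x ∈ {-1, 0, 1}; it meets the y-axis at y = 0 (among the integer gridlines).
(c) These observations pin down the coefficients.

2*x^3 - 2*y^3 - 3*x*y - 2*x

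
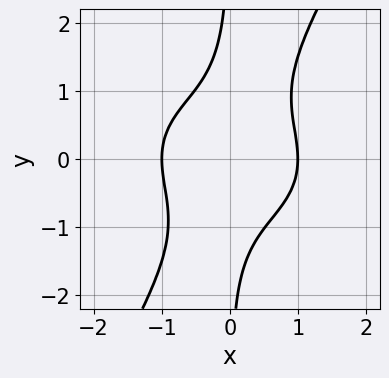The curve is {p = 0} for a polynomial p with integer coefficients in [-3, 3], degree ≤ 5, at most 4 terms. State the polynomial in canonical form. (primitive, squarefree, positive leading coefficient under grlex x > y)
First, the degree is 4 — no degree-3 curve has this shape.
Next, observable constraints: among the integer gridlines, it crosses the x-axis at x ∈ {-1, 1}; no y-intercept at any integer in the box.
Finally, together with the visible shape, these determine p as stated.

2*x^4 + 3*x^2*y^2 - 2*x*y^3 - 2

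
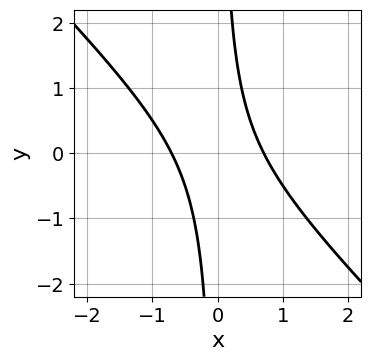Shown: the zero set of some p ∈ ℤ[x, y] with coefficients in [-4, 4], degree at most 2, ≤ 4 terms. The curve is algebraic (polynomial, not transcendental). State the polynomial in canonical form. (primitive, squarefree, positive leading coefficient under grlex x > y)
(a) deg p = 2. A generic line meets the curve in up to 2 points.
(b) Against the integer gridlines: no y-intercept at any integer in the box.
(c) Solving for integer coefficients yields p as stated.

2*x^2 + 2*x*y - 1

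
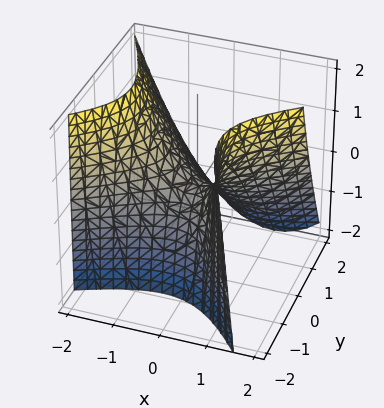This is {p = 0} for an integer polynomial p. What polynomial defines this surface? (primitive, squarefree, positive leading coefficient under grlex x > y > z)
3*x^2 - 3*x*y - 3*y^2 - 2*y*z - 3*z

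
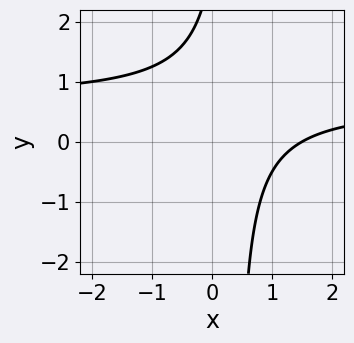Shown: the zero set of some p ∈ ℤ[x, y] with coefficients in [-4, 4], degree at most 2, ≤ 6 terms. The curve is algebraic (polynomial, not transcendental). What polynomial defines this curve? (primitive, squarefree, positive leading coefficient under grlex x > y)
3*x*y - 2*x - y + 3

The degree is 2 — the shape is more complex than any degree-1 curve.
Against the integer gridlines: it misses every integer gridline on the y-axis.
Solving for integer coefficients yields p as stated.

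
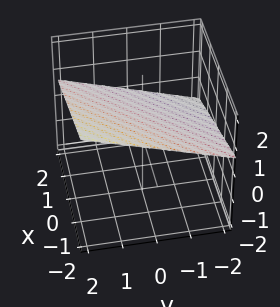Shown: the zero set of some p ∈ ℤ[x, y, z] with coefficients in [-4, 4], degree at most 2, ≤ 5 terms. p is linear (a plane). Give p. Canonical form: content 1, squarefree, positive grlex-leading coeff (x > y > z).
x - y + 3*z - 2

First, deg p = 1.
Next, checking where it meets the axes: it meets the x-axis at x = 2 (among the integer gridlines); it crosses the y-axis at the gridline y = -2.
Finally, these observations pin down the coefficients.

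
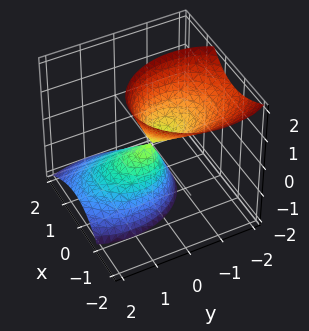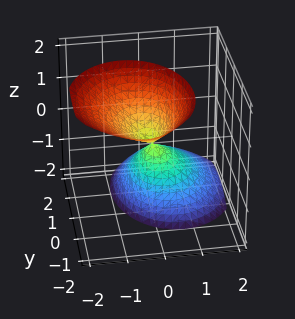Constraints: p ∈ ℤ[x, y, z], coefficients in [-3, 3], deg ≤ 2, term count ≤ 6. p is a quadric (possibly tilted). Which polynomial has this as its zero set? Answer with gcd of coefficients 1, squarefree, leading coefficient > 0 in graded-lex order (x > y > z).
1. The picture has 2 separate pieces.
2. deg p = 2.
3. Against the integer gridlines: it crosses the x-axis at the gridline x = 0; one z-axis crossing is at z = 0; it meets the y-axis at y = 0 (among the integer gridlines).
4. Matching integer coefficients to the picture gives p.

3*x^2 + 2*x*z + 2*y^2 + 2*y*z - z^2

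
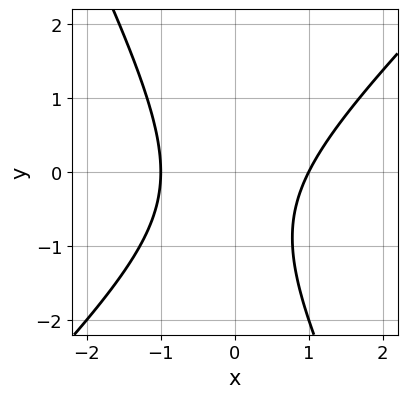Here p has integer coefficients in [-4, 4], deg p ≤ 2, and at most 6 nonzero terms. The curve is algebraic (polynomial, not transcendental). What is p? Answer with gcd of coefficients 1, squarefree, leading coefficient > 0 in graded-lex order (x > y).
2*x^2 - x*y - y^2 - y - 2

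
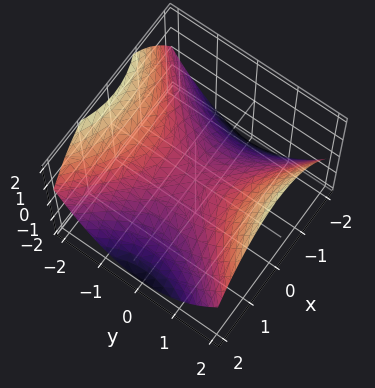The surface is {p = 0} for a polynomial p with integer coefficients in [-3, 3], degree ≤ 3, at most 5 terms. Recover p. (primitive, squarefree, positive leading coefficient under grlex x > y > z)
1. deg p = 2. A saddle surface; a quadric.
2. Symmetries: the x ↦ −x reflection is a symmetry, so x appears only in even powers; the y ↦ −y reflection is a symmetry, so y appears only in even powers.
3. Against the integer gridlines: it meets the z-axis at z = 0 (among the integer gridlines); it meets the x-axis at x = 0 (among the integer gridlines).
4. Together with the visible shape, these determine p as stated.

x^2 - y^2 + 2*z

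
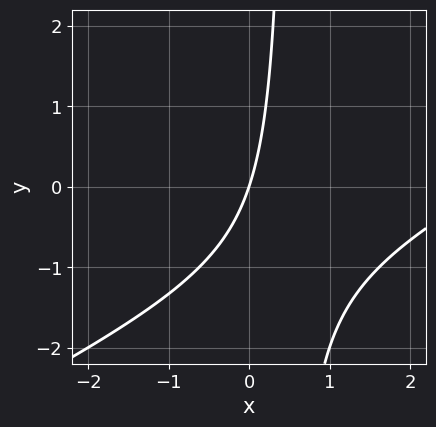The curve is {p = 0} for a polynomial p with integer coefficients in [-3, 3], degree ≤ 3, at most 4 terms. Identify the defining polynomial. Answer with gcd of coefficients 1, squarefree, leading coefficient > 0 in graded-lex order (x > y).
First, deg p = 2.
Next, from the axis intercepts and sections: one y-axis crossing is at y = 0; one x-axis crossing is at x = 0.
Finally, assembling these constraints gives the stated polynomial.

x^2 - 2*x*y - 3*x + y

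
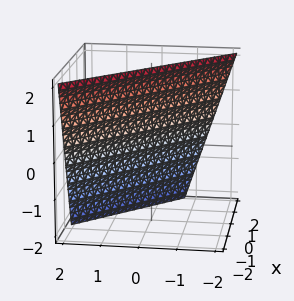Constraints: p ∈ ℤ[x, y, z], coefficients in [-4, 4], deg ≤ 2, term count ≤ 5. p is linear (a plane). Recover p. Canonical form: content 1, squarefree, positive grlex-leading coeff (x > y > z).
3*x + 3*y + z - 2

(a) The degree is 1 — the surface is flat (a plane).
(b) Reading off the gridlines: it crosses the z-axis at the gridline z = 2.
(c) Fitting integer coefficients to these (and the overall shape) gives p.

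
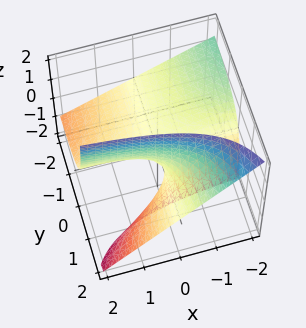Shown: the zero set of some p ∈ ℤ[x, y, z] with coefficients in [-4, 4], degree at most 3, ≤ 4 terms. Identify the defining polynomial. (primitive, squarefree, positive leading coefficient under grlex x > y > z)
2*x*y + 3*y*z - 2*z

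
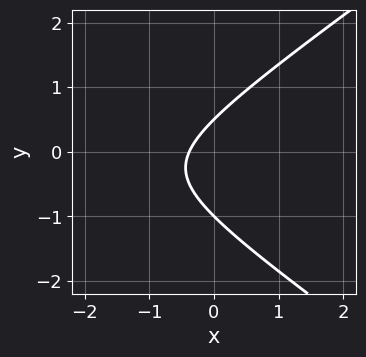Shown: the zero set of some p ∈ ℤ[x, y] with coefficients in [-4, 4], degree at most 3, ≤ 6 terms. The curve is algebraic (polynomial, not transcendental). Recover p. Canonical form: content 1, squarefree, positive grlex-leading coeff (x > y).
(a) Degree: a generic line meets the curve in up to 2 points, so deg p = 2.
(b) Observable constraints: it meets the y-axis at y = -1 (among the integer gridlines).
(c) Putting this together gives p.

x^2 - 2*y^2 + 3*x - y + 1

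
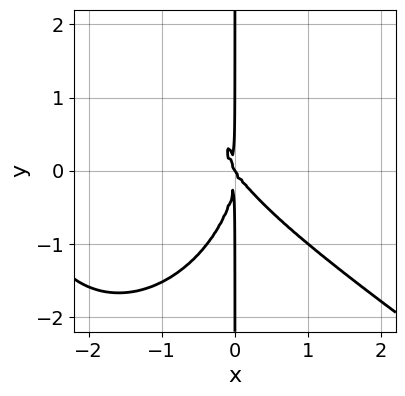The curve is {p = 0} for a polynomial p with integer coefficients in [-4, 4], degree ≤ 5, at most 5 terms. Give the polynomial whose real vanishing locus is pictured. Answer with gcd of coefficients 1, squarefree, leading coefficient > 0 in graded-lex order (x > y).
First, deg p = 4. A generic line meets the curve in up to 4 points.
Next, from the visible intercepts: the visible y-axis segment lies entirely on the curve; one x-axis crossing is at x = 0.
Finally, putting this together gives p.

x^4 + x^3*y + x*y^3 + 3*x^3 + 2*x^2*y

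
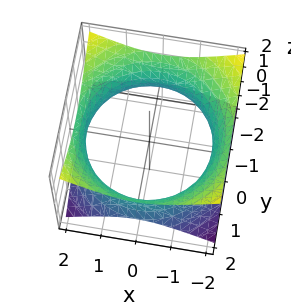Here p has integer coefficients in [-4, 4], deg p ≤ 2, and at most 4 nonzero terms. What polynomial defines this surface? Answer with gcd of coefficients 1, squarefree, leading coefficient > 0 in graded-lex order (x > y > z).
1. The degree is 2 — no degree-1 surface has this shape.
2. Symmetries: rotational symmetry about the z-axis ⇒ p depends on x, y only through x² + y².
3. Reading off the gridlines: the surface avoids every integer z-axis point in the box; a circular section at z = 0 has radius between 1 and 2.
4. These observations pin down the coefficients.

x^2 + y^2 - 2*z^2 - 3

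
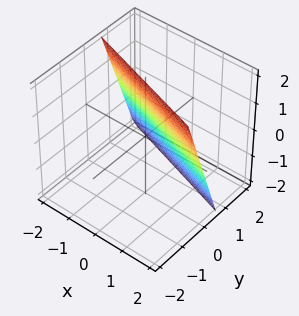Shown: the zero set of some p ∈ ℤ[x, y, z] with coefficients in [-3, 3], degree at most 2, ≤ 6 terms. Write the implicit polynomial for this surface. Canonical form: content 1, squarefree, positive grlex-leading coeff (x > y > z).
Degree: every cross-section is a straight line — this is a plane, so deg p = 1.
Observable constraints: it meets the x-axis at x = 2 (among the integer gridlines); it meets the z-axis at z = 2 (among the integer gridlines).
The integer polynomial consistent with all of this is the stated p.

x + 3*y + z - 2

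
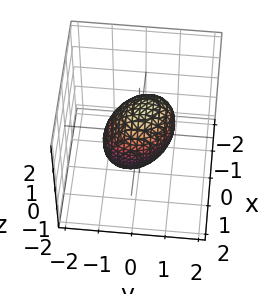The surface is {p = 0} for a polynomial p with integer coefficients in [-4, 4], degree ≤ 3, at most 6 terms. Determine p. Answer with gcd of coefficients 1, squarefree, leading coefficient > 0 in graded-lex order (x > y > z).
3*x^2 + x*y + 3*y^2 - y*z + 2*z^2 - 3

(a) The degree is 2 — a generic line meets the surface in up to 2 points.
(b) Reading off the gridlines: among the integer gridlines, it crosses the y-axis at y ∈ {-1, 1}; the x-axis gridline crossings are at x ∈ {-1, 1}.
(c) These observations pin down the coefficients.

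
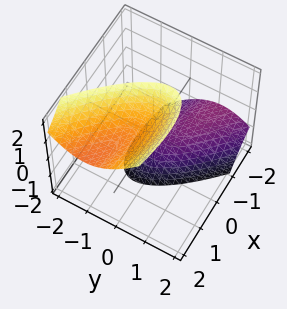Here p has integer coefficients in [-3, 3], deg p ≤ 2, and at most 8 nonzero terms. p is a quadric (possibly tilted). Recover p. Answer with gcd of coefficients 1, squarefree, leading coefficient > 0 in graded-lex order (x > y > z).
The picture has 2 separate pieces. Treating them together as one polynomial.
Degree: the shape is more complex than any degree-1 surface, so deg p = 2.
From the visible intercepts: the surface avoids every integer x-axis point in the box; no y-intercept at any integer in the box.
Together with the visible shape, these determine p as stated.

x^2 + 3*x*y - 2*x*z + 3*y^2 - z^2 + 2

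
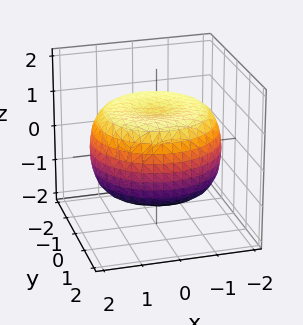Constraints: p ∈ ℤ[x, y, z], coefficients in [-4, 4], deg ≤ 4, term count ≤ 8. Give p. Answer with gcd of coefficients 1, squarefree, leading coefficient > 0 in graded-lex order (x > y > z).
1. The degree is 4 — no degree-3 surface has this shape.
2. Symmetry: the surface is invariant under rotation about z: p = q(x² + y², z).
3. Reading off the gridlines: a circular section at z = 0 has radius between 1 and 2; the z-axis gridline crossings are at z ∈ {-1, 1}.
4. Matching integer coefficients to the picture gives p.

x^4 + 2*x^2*y^2 + y^4 - 2*x^2 - 2*y^2 + 3*z^2 - 3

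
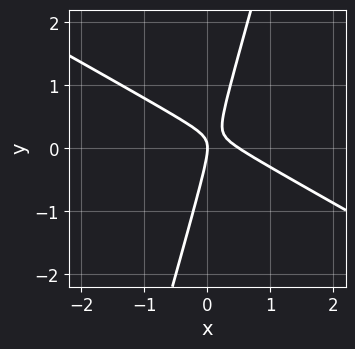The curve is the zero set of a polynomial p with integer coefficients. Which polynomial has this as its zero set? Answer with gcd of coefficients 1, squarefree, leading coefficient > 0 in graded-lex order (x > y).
Degree: the shape is more complex than any degree-1 curve, so deg p = 2.
From the axis intercepts and sections: it crosses the x-axis at the gridline x = 0; one y-axis crossing is at y = 0.
Solving for integer coefficients yields p as stated.

2*x^2 + 3*x*y - y^2 - x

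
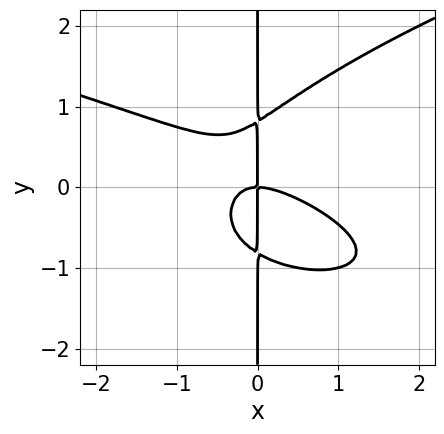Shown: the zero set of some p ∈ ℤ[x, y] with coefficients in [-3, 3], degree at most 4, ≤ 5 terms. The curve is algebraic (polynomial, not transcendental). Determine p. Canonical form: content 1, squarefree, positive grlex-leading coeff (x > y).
3*x*y^3 - 2*x^3 - 3*x^2*y - 2*x*y

1. deg p = 4.
2. Observable constraints: every point of the y-axis in the box is on the curve; it crosses the x-axis at the gridline x = 0.
3. These observations pin down the coefficients.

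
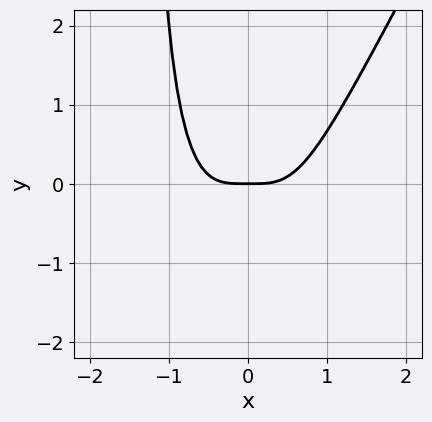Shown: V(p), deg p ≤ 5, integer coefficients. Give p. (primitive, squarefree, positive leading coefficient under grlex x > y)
(a) The degree is 4 — no degree-3 curve has this shape.
(b) Checking where it meets the axes: one x-axis crossing is at x = 0; it crosses the y-axis at the gridline y = 0.
(c) Together with the visible shape, these determine p as stated.

2*x^4 - x^3*y - x^2*y - y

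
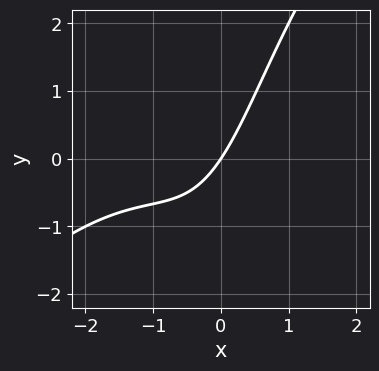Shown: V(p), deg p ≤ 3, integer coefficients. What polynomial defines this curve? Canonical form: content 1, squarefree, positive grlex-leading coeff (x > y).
(a) The degree is 3 — no degree-2 curve has this shape.
(b) Observable constraints: it meets the y-axis at y = 0 (among the integer gridlines); it meets the x-axis at x = 0 (among the integer gridlines).
(c) Solving for integer coefficients yields p as stated.

x^3 - x^2*y + 2*x^2 + 3*x - 2*y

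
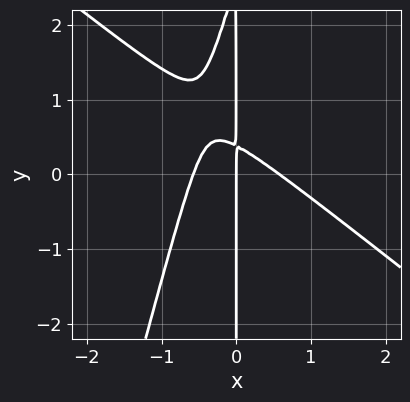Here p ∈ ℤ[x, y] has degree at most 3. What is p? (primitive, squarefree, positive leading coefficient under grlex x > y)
3*x^3 + 3*x^2*y - x*y^2 + 3*x*y - x

1. deg p = 3. No degree-2 curve has this shape.
2. From the visible intercepts: it meets the x-axis at x = 0 (among the integer gridlines); the visible y-axis segment lies entirely on the curve.
3. Solving for integer coefficients yields p as stated.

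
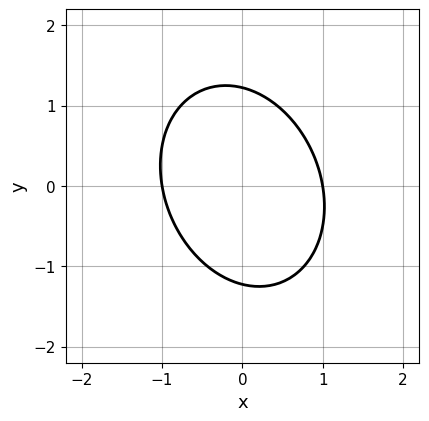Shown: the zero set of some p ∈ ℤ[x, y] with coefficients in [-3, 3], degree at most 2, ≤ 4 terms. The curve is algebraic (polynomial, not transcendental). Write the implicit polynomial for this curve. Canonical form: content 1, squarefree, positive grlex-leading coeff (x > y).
3*x^2 + x*y + 2*y^2 - 3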